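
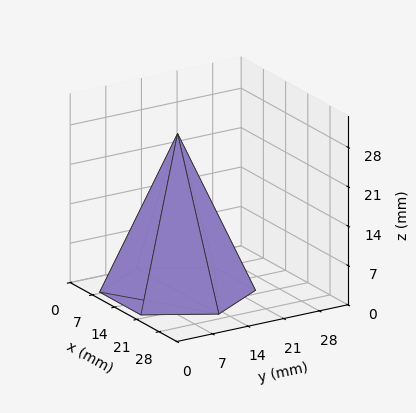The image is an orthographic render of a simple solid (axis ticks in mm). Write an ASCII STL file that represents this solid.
Reading the render: the shape is a regular 6-sided pyramid, base circumscribed radius ≈ 13 mm, apex at z ≈ 28 mm (dimensions read to the nearest mm from the axis ticks). For the STL, each face is triangulated and given an outward normal.

solid part
  facet normal 0.0000 0.0000 -1.0000
    outer loop
      vertex 6.500 24.258 0.000
      vertex 19.500 24.258 0.000
      vertex 26.000 13.000 0.000
    endloop
  endfacet
  facet normal 0.0000 0.0000 -1.0000
    outer loop
      vertex 0.000 13.000 0.000
      vertex 6.500 24.258 0.000
      vertex 26.000 13.000 0.000
    endloop
  endfacet
  facet normal 0.0000 0.0000 -1.0000
    outer loop
      vertex 6.500 1.742 0.000
      vertex 0.000 13.000 0.000
      vertex 26.000 13.000 0.000
    endloop
  endfacet
  facet normal 0.0000 0.0000 -1.0000
    outer loop
      vertex 19.500 1.742 0.000
      vertex 6.500 1.742 0.000
      vertex 26.000 13.000 0.000
    endloop
  endfacet
  facet normal 0.8035 0.4639 0.3731
    outer loop
      vertex 26.000 13.000 0.000
      vertex 19.500 24.258 0.000
      vertex 13.000 13.000 28.000
    endloop
  endfacet
  facet normal 0.0000 0.9278 0.3730
    outer loop
      vertex 19.500 24.258 0.000
      vertex 6.500 24.258 0.000
      vertex 13.000 13.000 28.000
    endloop
  endfacet
  facet normal -0.8035 0.4639 0.3731
    outer loop
      vertex 6.500 24.258 0.000
      vertex 0.000 13.000 0.000
      vertex 13.000 13.000 28.000
    endloop
  endfacet
  facet normal -0.8035 -0.4639 0.3731
    outer loop
      vertex 0.000 13.000 0.000
      vertex 6.500 1.742 0.000
      vertex 13.000 13.000 28.000
    endloop
  endfacet
  facet normal 0.0000 -0.9278 0.3730
    outer loop
      vertex 6.500 1.742 0.000
      vertex 19.500 1.742 0.000
      vertex 13.000 13.000 28.000
    endloop
  endfacet
  facet normal 0.8035 -0.4639 0.3731
    outer loop
      vertex 19.500 1.742 0.000
      vertex 26.000 13.000 0.000
      vertex 13.000 13.000 28.000
    endloop
  endfacet
endsolid part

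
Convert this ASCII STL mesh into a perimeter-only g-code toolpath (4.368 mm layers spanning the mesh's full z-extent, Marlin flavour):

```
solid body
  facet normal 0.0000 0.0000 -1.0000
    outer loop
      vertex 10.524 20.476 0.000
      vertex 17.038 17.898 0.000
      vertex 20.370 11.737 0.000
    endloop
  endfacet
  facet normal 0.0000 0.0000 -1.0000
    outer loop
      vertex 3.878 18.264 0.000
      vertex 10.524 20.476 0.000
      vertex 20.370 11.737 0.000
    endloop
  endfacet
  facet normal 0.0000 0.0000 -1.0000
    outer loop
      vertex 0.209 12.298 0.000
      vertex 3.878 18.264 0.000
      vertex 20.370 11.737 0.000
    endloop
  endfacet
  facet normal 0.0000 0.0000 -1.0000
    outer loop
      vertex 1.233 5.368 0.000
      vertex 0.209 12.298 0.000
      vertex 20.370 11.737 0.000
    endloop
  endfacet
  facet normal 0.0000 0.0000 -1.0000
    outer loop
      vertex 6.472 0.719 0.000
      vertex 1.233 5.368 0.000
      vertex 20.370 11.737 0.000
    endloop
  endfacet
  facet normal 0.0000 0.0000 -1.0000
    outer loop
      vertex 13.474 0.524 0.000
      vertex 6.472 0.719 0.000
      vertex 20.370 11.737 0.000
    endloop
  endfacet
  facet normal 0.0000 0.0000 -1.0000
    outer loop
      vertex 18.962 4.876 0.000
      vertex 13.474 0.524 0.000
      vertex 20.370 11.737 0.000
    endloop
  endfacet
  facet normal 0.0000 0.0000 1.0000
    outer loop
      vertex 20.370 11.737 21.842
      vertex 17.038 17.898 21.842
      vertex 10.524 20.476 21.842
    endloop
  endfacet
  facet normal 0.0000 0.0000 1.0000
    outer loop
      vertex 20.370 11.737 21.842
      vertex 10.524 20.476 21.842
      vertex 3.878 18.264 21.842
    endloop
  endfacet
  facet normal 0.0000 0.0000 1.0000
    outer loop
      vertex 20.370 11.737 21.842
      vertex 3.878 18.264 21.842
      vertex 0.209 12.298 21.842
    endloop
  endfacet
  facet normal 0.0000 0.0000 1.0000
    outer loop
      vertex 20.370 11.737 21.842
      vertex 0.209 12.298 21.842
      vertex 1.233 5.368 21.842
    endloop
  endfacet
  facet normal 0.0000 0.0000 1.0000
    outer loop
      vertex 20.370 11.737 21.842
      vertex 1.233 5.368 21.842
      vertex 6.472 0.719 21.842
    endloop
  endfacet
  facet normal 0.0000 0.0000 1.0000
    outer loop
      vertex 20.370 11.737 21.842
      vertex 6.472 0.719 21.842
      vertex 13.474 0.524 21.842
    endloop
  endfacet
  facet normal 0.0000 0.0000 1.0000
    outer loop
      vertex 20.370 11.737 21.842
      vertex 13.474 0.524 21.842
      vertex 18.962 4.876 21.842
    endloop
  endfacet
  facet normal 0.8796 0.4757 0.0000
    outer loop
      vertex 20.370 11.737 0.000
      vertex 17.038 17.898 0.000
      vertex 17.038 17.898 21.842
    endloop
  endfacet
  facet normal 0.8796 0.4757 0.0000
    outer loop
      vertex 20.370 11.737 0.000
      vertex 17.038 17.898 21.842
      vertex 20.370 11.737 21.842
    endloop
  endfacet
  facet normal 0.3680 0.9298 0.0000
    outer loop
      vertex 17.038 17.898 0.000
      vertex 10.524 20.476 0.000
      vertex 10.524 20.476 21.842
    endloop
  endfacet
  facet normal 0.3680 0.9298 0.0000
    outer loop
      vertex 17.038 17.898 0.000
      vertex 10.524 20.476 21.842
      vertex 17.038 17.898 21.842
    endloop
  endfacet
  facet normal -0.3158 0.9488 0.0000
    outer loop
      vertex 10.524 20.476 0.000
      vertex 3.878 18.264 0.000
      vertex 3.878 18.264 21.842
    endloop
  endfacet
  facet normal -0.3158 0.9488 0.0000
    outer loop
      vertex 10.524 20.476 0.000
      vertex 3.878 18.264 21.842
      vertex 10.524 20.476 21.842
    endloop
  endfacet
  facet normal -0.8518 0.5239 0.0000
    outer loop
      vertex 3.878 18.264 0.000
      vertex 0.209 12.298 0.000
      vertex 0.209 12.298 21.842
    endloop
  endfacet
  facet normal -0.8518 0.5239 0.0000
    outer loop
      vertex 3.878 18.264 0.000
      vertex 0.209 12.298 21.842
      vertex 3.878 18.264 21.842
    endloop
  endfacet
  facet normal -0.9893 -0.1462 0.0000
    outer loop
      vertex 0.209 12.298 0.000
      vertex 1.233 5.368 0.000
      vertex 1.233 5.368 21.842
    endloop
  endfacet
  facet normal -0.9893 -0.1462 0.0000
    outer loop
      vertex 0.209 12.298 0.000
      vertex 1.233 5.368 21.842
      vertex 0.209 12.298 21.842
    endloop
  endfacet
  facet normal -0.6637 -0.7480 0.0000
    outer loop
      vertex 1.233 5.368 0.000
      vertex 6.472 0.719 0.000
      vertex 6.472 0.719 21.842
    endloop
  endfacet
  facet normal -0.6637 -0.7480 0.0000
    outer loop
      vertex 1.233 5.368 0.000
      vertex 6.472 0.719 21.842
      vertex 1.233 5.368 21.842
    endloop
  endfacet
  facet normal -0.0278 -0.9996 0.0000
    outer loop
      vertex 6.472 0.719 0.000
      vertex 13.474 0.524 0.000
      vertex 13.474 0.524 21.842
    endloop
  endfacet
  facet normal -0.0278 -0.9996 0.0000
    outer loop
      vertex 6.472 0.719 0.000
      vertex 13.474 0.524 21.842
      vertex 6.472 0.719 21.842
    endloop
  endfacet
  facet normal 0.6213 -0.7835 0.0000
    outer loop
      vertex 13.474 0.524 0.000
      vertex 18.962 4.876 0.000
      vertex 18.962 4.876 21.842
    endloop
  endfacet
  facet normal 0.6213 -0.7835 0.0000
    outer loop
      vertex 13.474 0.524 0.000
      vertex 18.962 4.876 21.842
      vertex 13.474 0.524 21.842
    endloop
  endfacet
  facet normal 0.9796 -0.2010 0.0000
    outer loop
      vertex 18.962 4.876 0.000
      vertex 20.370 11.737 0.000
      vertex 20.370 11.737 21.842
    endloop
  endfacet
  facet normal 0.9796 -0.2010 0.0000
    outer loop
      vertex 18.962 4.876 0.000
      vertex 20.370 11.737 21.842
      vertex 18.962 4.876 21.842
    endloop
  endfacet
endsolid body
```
; perimeter-only toolpath
G21 ; units = mm
G90 ; absolute positioning
G28 ; home
; layer 1
G0 Z4.368
G0 X20.370 Y11.737
G1 X17.038 Y17.898
G1 X10.524 Y20.476
G1 X3.878 Y18.264
G1 X0.209 Y12.298
G1 X1.233 Y5.368
G1 X6.472 Y0.719
G1 X13.474 Y0.524
G1 X18.962 Y4.876
G1 X20.370 Y11.737
; layer 2
G0 Z8.737
G0 X20.370 Y11.737
G1 X17.038 Y17.898
G1 X10.524 Y20.476
G1 X3.878 Y18.264
G1 X0.209 Y12.298
G1 X1.233 Y5.368
G1 X6.472 Y0.719
G1 X13.474 Y0.524
G1 X18.962 Y4.876
G1 X20.370 Y11.737
; layer 3
G0 Z13.105
G0 X20.370 Y11.737
G1 X17.038 Y17.898
G1 X10.524 Y20.476
G1 X3.878 Y18.264
G1 X0.209 Y12.298
G1 X1.233 Y5.368
G1 X6.472 Y0.719
G1 X13.474 Y0.524
G1 X18.962 Y4.876
G1 X20.370 Y11.737
; layer 4
G0 Z17.474
G0 X20.370 Y11.737
G1 X17.038 Y17.898
G1 X10.524 Y20.476
G1 X3.878 Y18.264
G1 X0.209 Y12.298
G1 X1.233 Y5.368
G1 X6.472 Y0.719
G1 X13.474 Y0.524
G1 X18.962 Y4.876
G1 X20.370 Y11.737
; layer 5
G0 Z21.842
G0 X20.370 Y11.737
G1 X17.038 Y17.898
G1 X10.524 Y20.476
G1 X3.878 Y18.264
G1 X0.209 Y12.298
G1 X1.233 Y5.368
G1 X6.472 Y0.719
G1 X13.474 Y0.524
G1 X18.962 Y4.876
G1 X20.370 Y11.737
M2 ; end

The solid is a regular 9-sided prism (a cylinder approximated with 9 flat sides), circumscribed radius ≈ 10.2 mm, height ≈ 21.8 mm. Slicing at Δz = 4.368 mm — 5 equal slices spanning the solid's height, so layer i sits at z = i·h/5 — gives 5 non-empty perimeters. Each is a 9-segment closed polygon; G0 lifts to the layer z and rapids to the start vertex, then G1 traces the edges.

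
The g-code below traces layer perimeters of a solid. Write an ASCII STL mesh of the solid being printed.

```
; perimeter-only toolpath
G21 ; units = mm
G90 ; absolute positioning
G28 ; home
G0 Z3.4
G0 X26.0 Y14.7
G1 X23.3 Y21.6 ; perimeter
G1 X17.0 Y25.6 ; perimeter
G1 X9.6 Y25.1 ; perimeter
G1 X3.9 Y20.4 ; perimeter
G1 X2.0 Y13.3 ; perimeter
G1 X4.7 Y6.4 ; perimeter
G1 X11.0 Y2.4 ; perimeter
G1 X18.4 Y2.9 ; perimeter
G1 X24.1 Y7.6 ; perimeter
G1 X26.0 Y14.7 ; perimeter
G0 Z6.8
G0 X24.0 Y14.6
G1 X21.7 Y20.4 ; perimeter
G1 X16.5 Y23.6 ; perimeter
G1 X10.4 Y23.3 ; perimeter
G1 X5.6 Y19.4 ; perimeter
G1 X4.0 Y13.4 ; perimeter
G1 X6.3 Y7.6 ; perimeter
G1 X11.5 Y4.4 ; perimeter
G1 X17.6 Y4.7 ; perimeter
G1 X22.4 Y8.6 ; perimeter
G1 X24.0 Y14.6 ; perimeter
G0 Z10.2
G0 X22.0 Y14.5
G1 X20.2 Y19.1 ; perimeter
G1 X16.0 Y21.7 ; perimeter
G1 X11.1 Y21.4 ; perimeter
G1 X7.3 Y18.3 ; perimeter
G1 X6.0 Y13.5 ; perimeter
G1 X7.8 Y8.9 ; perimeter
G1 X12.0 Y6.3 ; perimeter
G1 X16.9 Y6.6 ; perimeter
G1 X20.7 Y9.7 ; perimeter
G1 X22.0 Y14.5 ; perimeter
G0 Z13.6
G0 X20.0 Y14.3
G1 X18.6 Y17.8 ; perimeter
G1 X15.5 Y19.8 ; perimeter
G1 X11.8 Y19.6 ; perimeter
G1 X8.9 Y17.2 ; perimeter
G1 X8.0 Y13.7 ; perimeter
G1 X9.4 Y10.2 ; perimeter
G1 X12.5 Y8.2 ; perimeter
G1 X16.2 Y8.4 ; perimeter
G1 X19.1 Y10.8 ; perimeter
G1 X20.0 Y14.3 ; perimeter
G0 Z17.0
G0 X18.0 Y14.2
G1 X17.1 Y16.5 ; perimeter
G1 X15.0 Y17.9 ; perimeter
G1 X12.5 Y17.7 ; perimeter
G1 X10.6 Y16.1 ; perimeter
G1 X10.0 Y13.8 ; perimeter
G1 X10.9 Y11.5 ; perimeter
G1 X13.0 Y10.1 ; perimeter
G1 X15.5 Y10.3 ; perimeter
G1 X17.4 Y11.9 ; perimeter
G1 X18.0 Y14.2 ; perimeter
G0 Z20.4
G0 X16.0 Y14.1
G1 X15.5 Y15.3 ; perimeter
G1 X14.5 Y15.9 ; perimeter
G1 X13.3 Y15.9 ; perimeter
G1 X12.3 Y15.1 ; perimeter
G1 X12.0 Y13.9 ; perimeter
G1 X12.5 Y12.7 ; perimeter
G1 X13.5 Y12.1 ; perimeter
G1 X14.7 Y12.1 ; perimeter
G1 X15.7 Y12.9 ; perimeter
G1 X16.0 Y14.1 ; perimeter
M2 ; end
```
solid part
  facet normal 0.0000 0.0000 -1.0000
    outer loop
      vertex 17.5 27.5 0.0
      vertex 24.8 22.9 0.0
      vertex 28.0 14.8 0.0
    endloop
  endfacet
  facet normal 0.0000 0.0000 -1.0000
    outer loop
      vertex 8.9 27.0 0.0
      vertex 17.5 27.5 0.0
      vertex 28.0 14.8 0.0
    endloop
  endfacet
  facet normal 0.0000 0.0000 -1.0000
    outer loop
      vertex 2.2 21.5 0.0
      vertex 8.9 27.0 0.0
      vertex 28.0 14.8 0.0
    endloop
  endfacet
  facet normal 0.0000 0.0000 -1.0000
    outer loop
      vertex 0.0 13.2 0.0
      vertex 2.2 21.5 0.0
      vertex 28.0 14.8 0.0
    endloop
  endfacet
  facet normal 0.0000 0.0000 -1.0000
    outer loop
      vertex 3.2 5.1 0.0
      vertex 0.0 13.2 0.0
      vertex 28.0 14.8 0.0
    endloop
  endfacet
  facet normal 0.0000 0.0000 -1.0000
    outer loop
      vertex 10.5 0.5 0.0
      vertex 3.2 5.1 0.0
      vertex 28.0 14.8 0.0
    endloop
  endfacet
  facet normal 0.0000 0.0000 -1.0000
    outer loop
      vertex 19.1 1.0 0.0
      vertex 10.5 0.5 0.0
      vertex 28.0 14.8 0.0
    endloop
  endfacet
  facet normal 0.0000 0.0000 -1.0000
    outer loop
      vertex 25.8 6.5 0.0
      vertex 19.1 1.0 0.0
      vertex 28.0 14.8 0.0
    endloop
  endfacet
  facet normal 0.8117 0.3207 0.4882
    outer loop
      vertex 28.0 14.8 0.0
      vertex 24.8 22.9 0.0
      vertex 14.0 14.0 23.8
    endloop
  endfacet
  facet normal 0.4655 0.7387 0.4875
    outer loop
      vertex 24.8 22.9 0.0
      vertex 17.5 27.5 0.0
      vertex 14.0 14.0 23.8
    endloop
  endfacet
  facet normal -0.0507 0.8719 0.4871
    outer loop
      vertex 17.5 27.5 0.0
      vertex 8.9 27.0 0.0
      vertex 14.0 14.0 23.8
    endloop
  endfacet
  facet normal -0.5540 0.6749 0.4874
    outer loop
      vertex 8.9 27.0 0.0
      vertex 2.2 21.5 0.0
      vertex 14.0 14.0 23.8
    endloop
  endfacet
  facet normal -0.8434 0.2235 0.4886
    outer loop
      vertex 2.2 21.5 0.0
      vertex 0.0 13.2 0.0
      vertex 14.0 14.0 23.8
    endloop
  endfacet
  facet normal -0.8117 -0.3207 0.4882
    outer loop
      vertex 0.0 13.2 0.0
      vertex 3.2 5.1 0.0
      vertex 14.0 14.0 23.8
    endloop
  endfacet
  facet normal -0.4655 -0.7387 0.4875
    outer loop
      vertex 3.2 5.1 0.0
      vertex 10.5 0.5 0.0
      vertex 14.0 14.0 23.8
    endloop
  endfacet
  facet normal 0.0507 -0.8719 0.4871
    outer loop
      vertex 10.5 0.5 0.0
      vertex 19.1 1.0 0.0
      vertex 14.0 14.0 23.8
    endloop
  endfacet
  facet normal 0.5540 -0.6749 0.4874
    outer loop
      vertex 19.1 1.0 0.0
      vertex 25.8 6.5 0.0
      vertex 14.0 14.0 23.8
    endloop
  endfacet
  facet normal 0.8434 -0.2235 0.4886
    outer loop
      vertex 25.8 6.5 0.0
      vertex 28.0 14.8 0.0
      vertex 14.0 14.0 23.8
    endloop
  endfacet
endsolid part

The G0 Z moves step by Δz≈3.4 mm. The G1 loops shrink linearly with z, so the solid tapers from its base footprint up to z≈23.8. Closing with a flat bottom cap and the tapered top and triangulating gives 18 facets — a regular 10-sided pyramid, base circumscribed radius ≈ 14 mm, apex at z ≈ 23.8 mm.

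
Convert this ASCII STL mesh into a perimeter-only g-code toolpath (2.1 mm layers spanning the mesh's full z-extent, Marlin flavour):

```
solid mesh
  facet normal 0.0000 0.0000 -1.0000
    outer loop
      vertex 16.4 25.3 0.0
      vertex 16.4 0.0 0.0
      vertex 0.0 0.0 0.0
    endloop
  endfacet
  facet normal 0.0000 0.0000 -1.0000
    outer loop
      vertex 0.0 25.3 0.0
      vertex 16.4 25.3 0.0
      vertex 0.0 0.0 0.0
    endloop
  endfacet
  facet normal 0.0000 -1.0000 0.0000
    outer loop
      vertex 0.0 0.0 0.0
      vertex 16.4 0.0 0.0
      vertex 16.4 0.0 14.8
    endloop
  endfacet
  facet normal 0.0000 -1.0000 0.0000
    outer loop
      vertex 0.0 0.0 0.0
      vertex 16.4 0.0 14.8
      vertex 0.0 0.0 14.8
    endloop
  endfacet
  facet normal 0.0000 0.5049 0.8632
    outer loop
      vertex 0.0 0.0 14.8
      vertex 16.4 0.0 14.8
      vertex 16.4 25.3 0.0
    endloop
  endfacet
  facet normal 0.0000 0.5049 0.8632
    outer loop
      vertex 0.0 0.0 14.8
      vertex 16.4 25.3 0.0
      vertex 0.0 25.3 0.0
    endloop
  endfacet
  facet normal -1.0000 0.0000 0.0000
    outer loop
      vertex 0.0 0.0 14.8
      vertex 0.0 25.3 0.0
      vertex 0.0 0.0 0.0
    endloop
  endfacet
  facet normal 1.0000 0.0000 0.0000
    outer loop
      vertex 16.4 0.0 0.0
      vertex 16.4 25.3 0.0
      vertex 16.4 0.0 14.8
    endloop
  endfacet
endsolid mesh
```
; perimeter-only toolpath
G21 ; units = mm
G90 ; absolute positioning
G28 ; home
; layer 1
G0 Z2.1
G0 X0.0 Y0.0
G1 X16.4 Y0.0
G1 X16.4 Y21.7
G1 X0.0 Y21.7
G1 X0.0 Y0.0
; layer 2
G0 Z4.2
G0 X0.0 Y0.0
G1 X16.4 Y0.0
G1 X16.4 Y18.1
G1 X0.0 Y18.1
G1 X0.0 Y0.0
; layer 3
G0 Z6.3
G0 X0.0 Y0.0
G1 X16.4 Y0.0
G1 X16.4 Y14.5
G1 X0.0 Y14.5
G1 X0.0 Y0.0
; layer 4
G0 Z8.5
G0 X0.0 Y0.0
G1 X16.4 Y0.0
G1 X16.4 Y10.8
G1 X0.0 Y10.8
G1 X0.0 Y0.0
; layer 5
G0 Z10.6
G0 X0.0 Y0.0
G1 X16.4 Y0.0
G1 X16.4 Y7.2
G1 X0.0 Y7.2
G1 X0.0 Y0.0
; layer 6
G0 Z12.7
G0 X0.0 Y0.0
G1 X16.4 Y0.0
G1 X16.4 Y3.6
G1 X0.0 Y3.6
G1 X0.0 Y0.0
M2 ; end

The solid is a wedge (ramp): 16.4 × 25.3 mm base, rising to 14.8 mm along the y=0 edge and sloping linearly to z=0 at y=25.3. Slicing at Δz = 2.1 mm — 7 equal slices spanning the solid's height, so layer i sits at z = i·h/7 — gives 6 non-empty perimeters. Each is a 4-segment closed polygon; G0 lifts to the layer z and rapids to the start vertex, then G1 traces the edges. The cross-section shrinks linearly with z (the slice at the apex is degenerate and omitted).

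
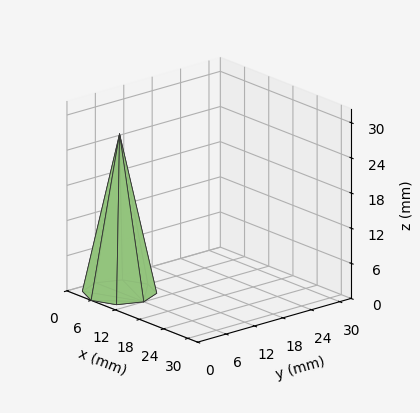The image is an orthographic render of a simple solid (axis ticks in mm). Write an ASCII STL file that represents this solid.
Reading the render: the shape is a regular 8-sided pyramid, base circumscribed radius ≈ 6 mm, apex at z ≈ 27 mm (dimensions read to the nearest mm from the axis ticks). For the STL, each face is triangulated and given an outward normal.

solid part
  facet normal 0.0000 0.0000 -1.0000
    outer loop
      vertex 6.00 12.00 0.00
      vertex 10.24 10.24 0.00
      vertex 12.00 6.00 0.00
    endloop
  endfacet
  facet normal 0.0000 0.0000 -1.0000
    outer loop
      vertex 1.76 10.24 0.00
      vertex 6.00 12.00 0.00
      vertex 12.00 6.00 0.00
    endloop
  endfacet
  facet normal 0.0000 0.0000 -1.0000
    outer loop
      vertex 0.00 6.00 0.00
      vertex 1.76 10.24 0.00
      vertex 12.00 6.00 0.00
    endloop
  endfacet
  facet normal 0.0000 0.0000 -1.0000
    outer loop
      vertex 1.76 1.76 0.00
      vertex 0.00 6.00 0.00
      vertex 12.00 6.00 0.00
    endloop
  endfacet
  facet normal 0.0000 0.0000 -1.0000
    outer loop
      vertex 6.00 0.00 0.00
      vertex 1.76 1.76 0.00
      vertex 12.00 6.00 0.00
    endloop
  endfacet
  facet normal 0.0000 0.0000 -1.0000
    outer loop
      vertex 10.24 1.76 0.00
      vertex 6.00 0.00 0.00
      vertex 12.00 6.00 0.00
    endloop
  endfacet
  facet normal 0.9047 0.3755 0.2011
    outer loop
      vertex 12.00 6.00 0.00
      vertex 10.24 10.24 0.00
      vertex 6.00 6.00 27.00
    endloop
  endfacet
  facet normal 0.3755 0.9047 0.2011
    outer loop
      vertex 10.24 10.24 0.00
      vertex 6.00 12.00 0.00
      vertex 6.00 6.00 27.00
    endloop
  endfacet
  facet normal -0.3755 0.9047 0.2011
    outer loop
      vertex 6.00 12.00 0.00
      vertex 1.76 10.24 0.00
      vertex 6.00 6.00 27.00
    endloop
  endfacet
  facet normal -0.9047 0.3755 0.2011
    outer loop
      vertex 1.76 10.24 0.00
      vertex 0.00 6.00 0.00
      vertex 6.00 6.00 27.00
    endloop
  endfacet
  facet normal -0.9047 -0.3755 0.2011
    outer loop
      vertex 0.00 6.00 0.00
      vertex 1.76 1.76 0.00
      vertex 6.00 6.00 27.00
    endloop
  endfacet
  facet normal -0.3755 -0.9047 0.2011
    outer loop
      vertex 1.76 1.76 0.00
      vertex 6.00 0.00 0.00
      vertex 6.00 6.00 27.00
    endloop
  endfacet
  facet normal 0.3755 -0.9047 0.2011
    outer loop
      vertex 6.00 0.00 0.00
      vertex 10.24 1.76 0.00
      vertex 6.00 6.00 27.00
    endloop
  endfacet
  facet normal 0.9047 -0.3755 0.2011
    outer loop
      vertex 10.24 1.76 0.00
      vertex 12.00 6.00 0.00
      vertex 6.00 6.00 27.00
    endloop
  endfacet
endsolid part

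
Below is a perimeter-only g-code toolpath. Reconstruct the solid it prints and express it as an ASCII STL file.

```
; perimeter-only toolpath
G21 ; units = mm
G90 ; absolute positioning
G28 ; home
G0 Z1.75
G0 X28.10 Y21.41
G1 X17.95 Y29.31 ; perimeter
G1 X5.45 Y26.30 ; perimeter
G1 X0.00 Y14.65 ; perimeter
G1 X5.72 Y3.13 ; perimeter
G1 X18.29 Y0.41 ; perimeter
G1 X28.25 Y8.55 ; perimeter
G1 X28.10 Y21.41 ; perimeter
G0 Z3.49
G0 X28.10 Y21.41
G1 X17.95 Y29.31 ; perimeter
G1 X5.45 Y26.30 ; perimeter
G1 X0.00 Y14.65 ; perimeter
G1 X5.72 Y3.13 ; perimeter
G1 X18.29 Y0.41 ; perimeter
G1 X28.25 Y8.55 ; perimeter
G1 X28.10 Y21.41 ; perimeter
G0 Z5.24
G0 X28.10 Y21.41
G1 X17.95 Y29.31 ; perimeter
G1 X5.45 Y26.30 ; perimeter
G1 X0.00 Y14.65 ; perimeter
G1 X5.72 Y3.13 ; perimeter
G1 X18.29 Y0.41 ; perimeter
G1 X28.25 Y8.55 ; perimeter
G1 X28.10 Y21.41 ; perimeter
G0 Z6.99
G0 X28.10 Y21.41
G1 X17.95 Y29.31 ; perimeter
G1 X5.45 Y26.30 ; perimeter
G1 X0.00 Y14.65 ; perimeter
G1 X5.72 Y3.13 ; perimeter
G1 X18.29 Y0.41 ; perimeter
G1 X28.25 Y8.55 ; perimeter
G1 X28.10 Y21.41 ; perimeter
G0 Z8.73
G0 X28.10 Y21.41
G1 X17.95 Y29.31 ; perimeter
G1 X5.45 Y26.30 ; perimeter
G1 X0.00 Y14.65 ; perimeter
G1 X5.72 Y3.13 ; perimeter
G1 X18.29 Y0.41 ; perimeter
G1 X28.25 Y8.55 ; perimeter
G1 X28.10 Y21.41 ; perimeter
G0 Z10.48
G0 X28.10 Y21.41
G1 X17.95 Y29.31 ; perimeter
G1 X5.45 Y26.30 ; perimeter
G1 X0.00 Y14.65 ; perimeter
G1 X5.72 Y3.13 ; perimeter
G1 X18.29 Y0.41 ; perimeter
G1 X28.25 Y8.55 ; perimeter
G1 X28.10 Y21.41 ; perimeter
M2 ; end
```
solid part
  facet normal 0.0000 0.0000 -1.0000
    outer loop
      vertex 5.45 26.30 0.00
      vertex 17.95 29.31 0.00
      vertex 28.10 21.41 0.00
    endloop
  endfacet
  facet normal 0.0000 0.0000 -1.0000
    outer loop
      vertex 0.00 14.65 0.00
      vertex 5.45 26.30 0.00
      vertex 28.10 21.41 0.00
    endloop
  endfacet
  facet normal 0.0000 0.0000 -1.0000
    outer loop
      vertex 5.72 3.13 0.00
      vertex 0.00 14.65 0.00
      vertex 28.10 21.41 0.00
    endloop
  endfacet
  facet normal 0.0000 0.0000 -1.0000
    outer loop
      vertex 18.29 0.41 0.00
      vertex 5.72 3.13 0.00
      vertex 28.10 21.41 0.00
    endloop
  endfacet
  facet normal 0.0000 0.0000 -1.0000
    outer loop
      vertex 28.25 8.55 0.00
      vertex 18.29 0.41 0.00
      vertex 28.10 21.41 0.00
    endloop
  endfacet
  facet normal 0.0000 0.0000 1.0000
    outer loop
      vertex 28.10 21.41 10.48
      vertex 17.95 29.31 10.48
      vertex 5.45 26.30 10.48
    endloop
  endfacet
  facet normal 0.0000 0.0000 1.0000
    outer loop
      vertex 28.10 21.41 10.48
      vertex 5.45 26.30 10.48
      vertex 0.00 14.65 10.48
    endloop
  endfacet
  facet normal 0.0000 0.0000 1.0000
    outer loop
      vertex 28.10 21.41 10.48
      vertex 0.00 14.65 10.48
      vertex 5.72 3.13 10.48
    endloop
  endfacet
  facet normal 0.0000 0.0000 1.0000
    outer loop
      vertex 28.10 21.41 10.48
      vertex 5.72 3.13 10.48
      vertex 18.29 0.41 10.48
    endloop
  endfacet
  facet normal 0.0000 0.0000 1.0000
    outer loop
      vertex 28.10 21.41 10.48
      vertex 18.29 0.41 10.48
      vertex 28.25 8.55 10.48
    endloop
  endfacet
  facet normal 0.6142 0.7891 0.0000
    outer loop
      vertex 28.10 21.41 0.00
      vertex 17.95 29.31 0.00
      vertex 17.95 29.31 10.48
    endloop
  endfacet
  facet normal 0.6142 0.7891 0.0000
    outer loop
      vertex 28.10 21.41 0.00
      vertex 17.95 29.31 10.48
      vertex 28.10 21.41 10.48
    endloop
  endfacet
  facet normal -0.2341 0.9722 0.0000
    outer loop
      vertex 17.95 29.31 0.00
      vertex 5.45 26.30 0.00
      vertex 5.45 26.30 10.48
    endloop
  endfacet
  facet normal -0.2341 0.9722 0.0000
    outer loop
      vertex 17.95 29.31 0.00
      vertex 5.45 26.30 10.48
      vertex 17.95 29.31 10.48
    endloop
  endfacet
  facet normal -0.9058 0.4237 0.0000
    outer loop
      vertex 5.45 26.30 0.00
      vertex 0.00 14.65 0.00
      vertex 0.00 14.65 10.48
    endloop
  endfacet
  facet normal -0.9058 0.4237 0.0000
    outer loop
      vertex 5.45 26.30 0.00
      vertex 0.00 14.65 10.48
      vertex 5.45 26.30 10.48
    endloop
  endfacet
  facet normal -0.8957 -0.4447 0.0000
    outer loop
      vertex 0.00 14.65 0.00
      vertex 5.72 3.13 0.00
      vertex 5.72 3.13 10.48
    endloop
  endfacet
  facet normal -0.8957 -0.4447 0.0000
    outer loop
      vertex 0.00 14.65 0.00
      vertex 5.72 3.13 10.48
      vertex 0.00 14.65 10.48
    endloop
  endfacet
  facet normal -0.2115 -0.9774 0.0000
    outer loop
      vertex 5.72 3.13 0.00
      vertex 18.29 0.41 0.00
      vertex 18.29 0.41 10.48
    endloop
  endfacet
  facet normal -0.2115 -0.9774 0.0000
    outer loop
      vertex 5.72 3.13 0.00
      vertex 18.29 0.41 10.48
      vertex 5.72 3.13 10.48
    endloop
  endfacet
  facet normal 0.6328 -0.7743 0.0000
    outer loop
      vertex 18.29 0.41 0.00
      vertex 28.25 8.55 0.00
      vertex 28.25 8.55 10.48
    endloop
  endfacet
  facet normal 0.6328 -0.7743 0.0000
    outer loop
      vertex 18.29 0.41 0.00
      vertex 28.25 8.55 10.48
      vertex 18.29 0.41 10.48
    endloop
  endfacet
  facet normal 0.9999 0.0117 0.0000
    outer loop
      vertex 28.25 8.55 0.00
      vertex 28.10 21.41 0.00
      vertex 28.10 21.41 10.48
    endloop
  endfacet
  facet normal 0.9999 0.0117 0.0000
    outer loop
      vertex 28.25 8.55 0.00
      vertex 28.10 21.41 10.48
      vertex 28.25 8.55 10.48
    endloop
  endfacet
endsolid part

The G0 Z moves step by Δz≈1.75 mm. Every layer's G1 loop is the same polygon, so the solid is a straight extrusion of it from z=0 to z≈10.5. Closing with flat bottom and top caps and triangulating gives 24 facets — a regular 7-sided prism (a cylinder approximated with 7 flat sides), circumscribed radius ≈ 14.8 mm, height ≈ 10.5 mm.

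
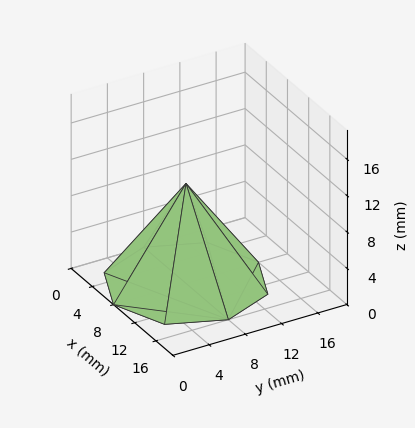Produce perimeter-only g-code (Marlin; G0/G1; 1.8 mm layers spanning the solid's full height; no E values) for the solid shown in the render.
Reading the render: the shape is a regular 8-sided pyramid, base circumscribed radius ≈ 8 mm, apex at z ≈ 11 mm (dimensions read to the nearest mm from the axis ticks). For the g-code, the solid's height is divided into equal slices at the stated Δz and each level perimeter traced with G1 moves after a G0 lift.

; perimeter-only toolpath
G21 ; units = mm
G90 ; absolute positioning
G28 ; home
; layer 1
G0 Z1.8
G0 X14.7 Y8.0
G1 X12.8 Y12.8
G1 X8.0 Y14.7
G1 X3.2 Y12.8
G1 X1.3 Y8.0
G1 X3.2 Y3.2
G1 X8.0 Y1.3
G1 X12.8 Y3.2
G1 X14.7 Y8.0
; layer 2
G0 Z3.7
G0 X13.3 Y8.0
G1 X11.8 Y11.8
G1 X8.0 Y13.3
G1 X4.2 Y11.8
G1 X2.7 Y8.0
G1 X4.2 Y4.2
G1 X8.0 Y2.7
G1 X11.8 Y4.2
G1 X13.3 Y8.0
; layer 3
G0 Z5.5
G0 X12.0 Y8.0
G1 X10.8 Y10.8
G1 X8.0 Y12.0
G1 X5.2 Y10.8
G1 X4.0 Y8.0
G1 X5.2 Y5.2
G1 X8.0 Y4.0
G1 X10.8 Y5.2
G1 X12.0 Y8.0
; layer 4
G0 Z7.3
G0 X10.7 Y8.0
G1 X9.9 Y9.9
G1 X8.0 Y10.7
G1 X6.1 Y9.9
G1 X5.3 Y8.0
G1 X6.1 Y6.1
G1 X8.0 Y5.3
G1 X9.9 Y6.1
G1 X10.7 Y8.0
; layer 5
G0 Z9.2
G0 X9.3 Y8.0
G1 X8.9 Y8.9
G1 X8.0 Y9.3
G1 X7.0 Y8.9
G1 X6.7 Y8.0
G1 X7.0 Y7.0
G1 X8.0 Y6.7
G1 X8.9 Y7.0
G1 X9.3 Y8.0
M2 ; end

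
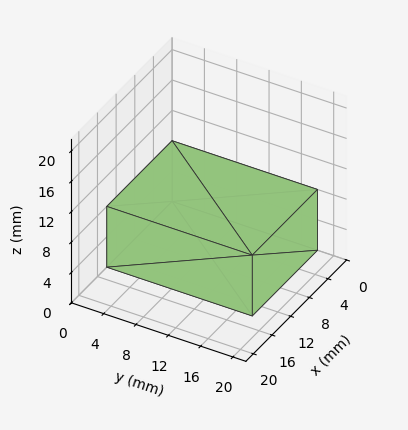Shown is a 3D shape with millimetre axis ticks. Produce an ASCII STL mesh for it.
Reading the render: the shape is a rectangular box, roughly 14 × 18 mm footprint and 8 mm tall (dimensions read to the nearest mm from the axis ticks). For the STL, each face is triangulated and given an outward normal.

solid part
  facet normal 0.0000 0.0000 -1.0000
    outer loop
      vertex 14.0 18.0 0.0
      vertex 14.0 0.0 0.0
      vertex 0.0 0.0 0.0
    endloop
  endfacet
  facet normal 0.0000 0.0000 -1.0000
    outer loop
      vertex 0.0 18.0 0.0
      vertex 14.0 18.0 0.0
      vertex 0.0 0.0 0.0
    endloop
  endfacet
  facet normal 0.0000 0.0000 1.0000
    outer loop
      vertex 0.0 0.0 8.0
      vertex 14.0 0.0 8.0
      vertex 14.0 18.0 8.0
    endloop
  endfacet
  facet normal 0.0000 0.0000 1.0000
    outer loop
      vertex 0.0 0.0 8.0
      vertex 14.0 18.0 8.0
      vertex 0.0 18.0 8.0
    endloop
  endfacet
  facet normal 0.0000 -1.0000 0.0000
    outer loop
      vertex 0.0 0.0 0.0
      vertex 14.0 0.0 0.0
      vertex 14.0 0.0 8.0
    endloop
  endfacet
  facet normal 0.0000 -1.0000 0.0000
    outer loop
      vertex 0.0 0.0 0.0
      vertex 14.0 0.0 8.0
      vertex 0.0 0.0 8.0
    endloop
  endfacet
  facet normal 0.0000 1.0000 0.0000
    outer loop
      vertex 14.0 18.0 8.0
      vertex 14.0 18.0 0.0
      vertex 0.0 18.0 0.0
    endloop
  endfacet
  facet normal 0.0000 1.0000 0.0000
    outer loop
      vertex 0.0 18.0 8.0
      vertex 14.0 18.0 8.0
      vertex 0.0 18.0 0.0
    endloop
  endfacet
  facet normal -1.0000 0.0000 0.0000
    outer loop
      vertex 0.0 18.0 8.0
      vertex 0.0 18.0 0.0
      vertex 0.0 0.0 0.0
    endloop
  endfacet
  facet normal -1.0000 0.0000 0.0000
    outer loop
      vertex 0.0 0.0 8.0
      vertex 0.0 18.0 8.0
      vertex 0.0 0.0 0.0
    endloop
  endfacet
  facet normal 1.0000 0.0000 0.0000
    outer loop
      vertex 14.0 0.0 0.0
      vertex 14.0 18.0 0.0
      vertex 14.0 18.0 8.0
    endloop
  endfacet
  facet normal 1.0000 0.0000 0.0000
    outer loop
      vertex 14.0 0.0 0.0
      vertex 14.0 18.0 8.0
      vertex 14.0 0.0 8.0
    endloop
  endfacet
endsolid part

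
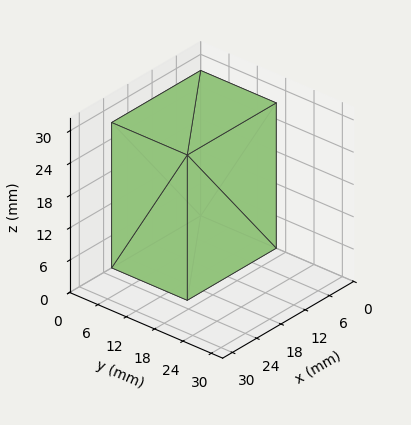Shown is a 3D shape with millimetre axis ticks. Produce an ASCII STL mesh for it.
Reading the render: the shape is a rectangular box, roughly 22 × 16 mm footprint and 27 mm tall (dimensions read to the nearest mm from the axis ticks). For the STL, each face is triangulated and given an outward normal.

solid part
  facet normal 0.0000 0.0000 -1.0000
    outer loop
      vertex 22.00 16.00 0.00
      vertex 22.00 0.00 0.00
      vertex 0.00 0.00 0.00
    endloop
  endfacet
  facet normal 0.0000 0.0000 -1.0000
    outer loop
      vertex 0.00 16.00 0.00
      vertex 22.00 16.00 0.00
      vertex 0.00 0.00 0.00
    endloop
  endfacet
  facet normal 0.0000 0.0000 1.0000
    outer loop
      vertex 0.00 0.00 27.00
      vertex 22.00 0.00 27.00
      vertex 22.00 16.00 27.00
    endloop
  endfacet
  facet normal 0.0000 0.0000 1.0000
    outer loop
      vertex 0.00 0.00 27.00
      vertex 22.00 16.00 27.00
      vertex 0.00 16.00 27.00
    endloop
  endfacet
  facet normal 0.0000 -1.0000 0.0000
    outer loop
      vertex 0.00 0.00 0.00
      vertex 22.00 0.00 0.00
      vertex 22.00 0.00 27.00
    endloop
  endfacet
  facet normal 0.0000 -1.0000 0.0000
    outer loop
      vertex 0.00 0.00 0.00
      vertex 22.00 0.00 27.00
      vertex 0.00 0.00 27.00
    endloop
  endfacet
  facet normal 0.0000 1.0000 0.0000
    outer loop
      vertex 22.00 16.00 27.00
      vertex 22.00 16.00 0.00
      vertex 0.00 16.00 0.00
    endloop
  endfacet
  facet normal 0.0000 1.0000 0.0000
    outer loop
      vertex 0.00 16.00 27.00
      vertex 22.00 16.00 27.00
      vertex 0.00 16.00 0.00
    endloop
  endfacet
  facet normal -1.0000 0.0000 0.0000
    outer loop
      vertex 0.00 16.00 27.00
      vertex 0.00 16.00 0.00
      vertex 0.00 0.00 0.00
    endloop
  endfacet
  facet normal -1.0000 0.0000 0.0000
    outer loop
      vertex 0.00 0.00 27.00
      vertex 0.00 16.00 27.00
      vertex 0.00 0.00 0.00
    endloop
  endfacet
  facet normal 1.0000 0.0000 0.0000
    outer loop
      vertex 22.00 0.00 0.00
      vertex 22.00 16.00 0.00
      vertex 22.00 16.00 27.00
    endloop
  endfacet
  facet normal 1.0000 0.0000 0.0000
    outer loop
      vertex 22.00 0.00 0.00
      vertex 22.00 16.00 27.00
      vertex 22.00 0.00 27.00
    endloop
  endfacet
endsolid part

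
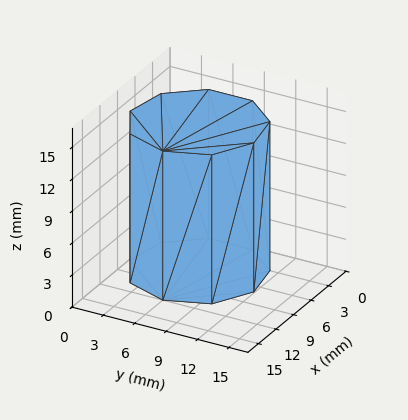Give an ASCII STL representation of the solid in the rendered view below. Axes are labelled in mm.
Reading the render: the shape is a regular 9-sided prism (a cylinder approximated with 9 flat sides), circumscribed radius ≈ 6 mm, height ≈ 14 mm (dimensions read to the nearest mm from the axis ticks). For the STL, each face is triangulated and given an outward normal.

solid part
  facet normal 0.0000 0.0000 -1.0000
    outer loop
      vertex 7.0 11.9 0.0
      vertex 10.6 9.9 0.0
      vertex 12.0 6.0 0.0
    endloop
  endfacet
  facet normal 0.0000 0.0000 -1.0000
    outer loop
      vertex 3.0 11.2 0.0
      vertex 7.0 11.9 0.0
      vertex 12.0 6.0 0.0
    endloop
  endfacet
  facet normal 0.0000 0.0000 -1.0000
    outer loop
      vertex 0.4 8.1 0.0
      vertex 3.0 11.2 0.0
      vertex 12.0 6.0 0.0
    endloop
  endfacet
  facet normal 0.0000 0.0000 -1.0000
    outer loop
      vertex 0.4 3.9 0.0
      vertex 0.4 8.1 0.0
      vertex 12.0 6.0 0.0
    endloop
  endfacet
  facet normal 0.0000 0.0000 -1.0000
    outer loop
      vertex 3.0 0.8 0.0
      vertex 0.4 3.9 0.0
      vertex 12.0 6.0 0.0
    endloop
  endfacet
  facet normal 0.0000 0.0000 -1.0000
    outer loop
      vertex 7.0 0.1 0.0
      vertex 3.0 0.8 0.0
      vertex 12.0 6.0 0.0
    endloop
  endfacet
  facet normal 0.0000 0.0000 -1.0000
    outer loop
      vertex 10.6 2.1 0.0
      vertex 7.0 0.1 0.0
      vertex 12.0 6.0 0.0
    endloop
  endfacet
  facet normal 0.0000 0.0000 1.0000
    outer loop
      vertex 12.0 6.0 14.0
      vertex 10.6 9.9 14.0
      vertex 7.0 11.9 14.0
    endloop
  endfacet
  facet normal 0.0000 0.0000 1.0000
    outer loop
      vertex 12.0 6.0 14.0
      vertex 7.0 11.9 14.0
      vertex 3.0 11.2 14.0
    endloop
  endfacet
  facet normal 0.0000 0.0000 1.0000
    outer loop
      vertex 12.0 6.0 14.0
      vertex 3.0 11.2 14.0
      vertex 0.4 8.1 14.0
    endloop
  endfacet
  facet normal 0.0000 0.0000 1.0000
    outer loop
      vertex 12.0 6.0 14.0
      vertex 0.4 8.1 14.0
      vertex 0.4 3.9 14.0
    endloop
  endfacet
  facet normal 0.0000 0.0000 1.0000
    outer loop
      vertex 12.0 6.0 14.0
      vertex 0.4 3.9 14.0
      vertex 3.0 0.8 14.0
    endloop
  endfacet
  facet normal 0.0000 0.0000 1.0000
    outer loop
      vertex 12.0 6.0 14.0
      vertex 3.0 0.8 14.0
      vertex 7.0 0.1 14.0
    endloop
  endfacet
  facet normal 0.0000 0.0000 1.0000
    outer loop
      vertex 12.0 6.0 14.0
      vertex 7.0 0.1 14.0
      vertex 10.6 2.1 14.0
    endloop
  endfacet
  facet normal 0.9412 0.3379 0.0000
    outer loop
      vertex 12.0 6.0 0.0
      vertex 10.6 9.9 0.0
      vertex 10.6 9.9 14.0
    endloop
  endfacet
  facet normal 0.9412 0.3379 0.0000
    outer loop
      vertex 12.0 6.0 0.0
      vertex 10.6 9.9 14.0
      vertex 12.0 6.0 14.0
    endloop
  endfacet
  facet normal 0.4856 0.8742 0.0000
    outer loop
      vertex 10.6 9.9 0.0
      vertex 7.0 11.9 0.0
      vertex 7.0 11.9 14.0
    endloop
  endfacet
  facet normal 0.4856 0.8742 0.0000
    outer loop
      vertex 10.6 9.9 0.0
      vertex 7.0 11.9 14.0
      vertex 10.6 9.9 14.0
    endloop
  endfacet
  facet normal -0.1724 0.9850 0.0000
    outer loop
      vertex 7.0 11.9 0.0
      vertex 3.0 11.2 0.0
      vertex 3.0 11.2 14.0
    endloop
  endfacet
  facet normal -0.1724 0.9850 0.0000
    outer loop
      vertex 7.0 11.9 0.0
      vertex 3.0 11.2 14.0
      vertex 7.0 11.9 14.0
    endloop
  endfacet
  facet normal -0.7662 0.6426 0.0000
    outer loop
      vertex 3.0 11.2 0.0
      vertex 0.4 8.1 0.0
      vertex 0.4 8.1 14.0
    endloop
  endfacet
  facet normal -0.7662 0.6426 0.0000
    outer loop
      vertex 3.0 11.2 0.0
      vertex 0.4 8.1 14.0
      vertex 3.0 11.2 14.0
    endloop
  endfacet
  facet normal -1.0000 0.0000 0.0000
    outer loop
      vertex 0.4 8.1 0.0
      vertex 0.4 3.9 0.0
      vertex 0.4 3.9 14.0
    endloop
  endfacet
  facet normal -1.0000 0.0000 0.0000
    outer loop
      vertex 0.4 8.1 0.0
      vertex 0.4 3.9 14.0
      vertex 0.4 8.1 14.0
    endloop
  endfacet
  facet normal -0.7662 -0.6426 0.0000
    outer loop
      vertex 0.4 3.9 0.0
      vertex 3.0 0.8 0.0
      vertex 3.0 0.8 14.0
    endloop
  endfacet
  facet normal -0.7662 -0.6426 0.0000
    outer loop
      vertex 0.4 3.9 0.0
      vertex 3.0 0.8 14.0
      vertex 0.4 3.9 14.0
    endloop
  endfacet
  facet normal -0.1724 -0.9850 0.0000
    outer loop
      vertex 3.0 0.8 0.0
      vertex 7.0 0.1 0.0
      vertex 7.0 0.1 14.0
    endloop
  endfacet
  facet normal -0.1724 -0.9850 0.0000
    outer loop
      vertex 3.0 0.8 0.0
      vertex 7.0 0.1 14.0
      vertex 3.0 0.8 14.0
    endloop
  endfacet
  facet normal 0.4856 -0.8742 0.0000
    outer loop
      vertex 7.0 0.1 0.0
      vertex 10.6 2.1 0.0
      vertex 10.6 2.1 14.0
    endloop
  endfacet
  facet normal 0.4856 -0.8742 0.0000
    outer loop
      vertex 7.0 0.1 0.0
      vertex 10.6 2.1 14.0
      vertex 7.0 0.1 14.0
    endloop
  endfacet
  facet normal 0.9412 -0.3379 0.0000
    outer loop
      vertex 10.6 2.1 0.0
      vertex 12.0 6.0 0.0
      vertex 12.0 6.0 14.0
    endloop
  endfacet
  facet normal 0.9412 -0.3379 0.0000
    outer loop
      vertex 10.6 2.1 0.0
      vertex 12.0 6.0 14.0
      vertex 10.6 2.1 14.0
    endloop
  endfacet
endsolid part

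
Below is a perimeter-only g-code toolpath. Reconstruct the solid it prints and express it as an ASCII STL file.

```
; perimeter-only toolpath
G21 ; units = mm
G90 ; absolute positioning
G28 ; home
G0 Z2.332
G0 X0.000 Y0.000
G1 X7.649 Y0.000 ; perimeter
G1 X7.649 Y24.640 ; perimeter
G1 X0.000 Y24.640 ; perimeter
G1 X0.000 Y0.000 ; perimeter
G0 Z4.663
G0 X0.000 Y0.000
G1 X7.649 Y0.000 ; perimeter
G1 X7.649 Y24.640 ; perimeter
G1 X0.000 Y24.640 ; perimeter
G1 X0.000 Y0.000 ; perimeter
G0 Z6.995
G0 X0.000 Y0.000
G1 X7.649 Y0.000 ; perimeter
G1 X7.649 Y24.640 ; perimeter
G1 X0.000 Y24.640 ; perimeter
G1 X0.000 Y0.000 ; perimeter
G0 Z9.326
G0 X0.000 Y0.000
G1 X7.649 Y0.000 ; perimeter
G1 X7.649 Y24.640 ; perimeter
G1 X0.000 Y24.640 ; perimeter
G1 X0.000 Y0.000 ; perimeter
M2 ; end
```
solid part
  facet normal 0.0000 0.0000 -1.0000
    outer loop
      vertex 7.649 24.640 0.000
      vertex 7.649 0.000 0.000
      vertex 0.000 0.000 0.000
    endloop
  endfacet
  facet normal 0.0000 0.0000 -1.0000
    outer loop
      vertex 0.000 24.640 0.000
      vertex 7.649 24.640 0.000
      vertex 0.000 0.000 0.000
    endloop
  endfacet
  facet normal 0.0000 0.0000 1.0000
    outer loop
      vertex 0.000 0.000 9.326
      vertex 7.649 0.000 9.326
      vertex 7.649 24.640 9.326
    endloop
  endfacet
  facet normal 0.0000 0.0000 1.0000
    outer loop
      vertex 0.000 0.000 9.326
      vertex 7.649 24.640 9.326
      vertex 0.000 24.640 9.326
    endloop
  endfacet
  facet normal 0.0000 -1.0000 0.0000
    outer loop
      vertex 0.000 0.000 0.000
      vertex 7.649 0.000 0.000
      vertex 7.649 0.000 9.326
    endloop
  endfacet
  facet normal 0.0000 -1.0000 0.0000
    outer loop
      vertex 0.000 0.000 0.000
      vertex 7.649 0.000 9.326
      vertex 0.000 0.000 9.326
    endloop
  endfacet
  facet normal 0.0000 1.0000 0.0000
    outer loop
      vertex 7.649 24.640 9.326
      vertex 7.649 24.640 0.000
      vertex 0.000 24.640 0.000
    endloop
  endfacet
  facet normal 0.0000 1.0000 0.0000
    outer loop
      vertex 0.000 24.640 9.326
      vertex 7.649 24.640 9.326
      vertex 0.000 24.640 0.000
    endloop
  endfacet
  facet normal -1.0000 0.0000 0.0000
    outer loop
      vertex 0.000 24.640 9.326
      vertex 0.000 24.640 0.000
      vertex 0.000 0.000 0.000
    endloop
  endfacet
  facet normal -1.0000 0.0000 0.0000
    outer loop
      vertex 0.000 0.000 9.326
      vertex 0.000 24.640 9.326
      vertex 0.000 0.000 0.000
    endloop
  endfacet
  facet normal 1.0000 0.0000 0.0000
    outer loop
      vertex 7.649 0.000 0.000
      vertex 7.649 24.640 0.000
      vertex 7.649 24.640 9.326
    endloop
  endfacet
  facet normal 1.0000 0.0000 0.0000
    outer loop
      vertex 7.649 0.000 0.000
      vertex 7.649 24.640 9.326
      vertex 7.649 0.000 9.326
    endloop
  endfacet
endsolid part

The G0 Z moves step by Δz≈2.332 mm. Every layer's G1 loop is the same polygon, so the solid is a straight extrusion of it from z=0 to z≈9.33. Closing with flat bottom and top caps and triangulating gives 12 facets — a rectangular box, roughly 7.65 × 24.6 mm footprint and 9.33 mm tall.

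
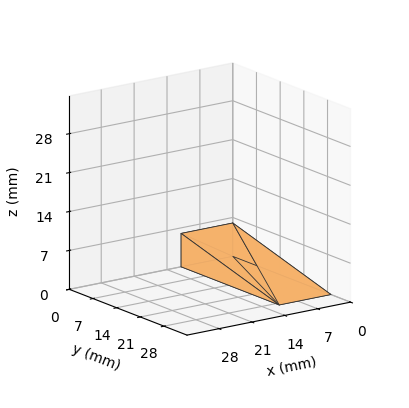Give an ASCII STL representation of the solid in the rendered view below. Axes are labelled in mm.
Reading the render: the shape is a wedge (ramp): 11 × 29 mm base, rising to 6 mm along the y=0 edge and sloping linearly to z=0 at y=29 (dimensions read to the nearest mm from the axis ticks). For the STL, each face is triangulated and given an outward normal.

solid part
  facet normal 0.0000 0.0000 -1.0000
    outer loop
      vertex 11.000 29.000 0.000
      vertex 11.000 0.000 0.000
      vertex 0.000 0.000 0.000
    endloop
  endfacet
  facet normal 0.0000 0.0000 -1.0000
    outer loop
      vertex 0.000 29.000 0.000
      vertex 11.000 29.000 0.000
      vertex 0.000 0.000 0.000
    endloop
  endfacet
  facet normal 0.0000 -1.0000 0.0000
    outer loop
      vertex 0.000 0.000 0.000
      vertex 11.000 0.000 0.000
      vertex 11.000 0.000 6.000
    endloop
  endfacet
  facet normal 0.0000 -1.0000 0.0000
    outer loop
      vertex 0.000 0.000 0.000
      vertex 11.000 0.000 6.000
      vertex 0.000 0.000 6.000
    endloop
  endfacet
  facet normal 0.0000 0.2026 0.9793
    outer loop
      vertex 0.000 0.000 6.000
      vertex 11.000 0.000 6.000
      vertex 11.000 29.000 0.000
    endloop
  endfacet
  facet normal 0.0000 0.2026 0.9793
    outer loop
      vertex 0.000 0.000 6.000
      vertex 11.000 29.000 0.000
      vertex 0.000 29.000 0.000
    endloop
  endfacet
  facet normal -1.0000 0.0000 0.0000
    outer loop
      vertex 0.000 0.000 6.000
      vertex 0.000 29.000 0.000
      vertex 0.000 0.000 0.000
    endloop
  endfacet
  facet normal 1.0000 0.0000 0.0000
    outer loop
      vertex 11.000 0.000 0.000
      vertex 11.000 29.000 0.000
      vertex 11.000 0.000 6.000
    endloop
  endfacet
endsolid part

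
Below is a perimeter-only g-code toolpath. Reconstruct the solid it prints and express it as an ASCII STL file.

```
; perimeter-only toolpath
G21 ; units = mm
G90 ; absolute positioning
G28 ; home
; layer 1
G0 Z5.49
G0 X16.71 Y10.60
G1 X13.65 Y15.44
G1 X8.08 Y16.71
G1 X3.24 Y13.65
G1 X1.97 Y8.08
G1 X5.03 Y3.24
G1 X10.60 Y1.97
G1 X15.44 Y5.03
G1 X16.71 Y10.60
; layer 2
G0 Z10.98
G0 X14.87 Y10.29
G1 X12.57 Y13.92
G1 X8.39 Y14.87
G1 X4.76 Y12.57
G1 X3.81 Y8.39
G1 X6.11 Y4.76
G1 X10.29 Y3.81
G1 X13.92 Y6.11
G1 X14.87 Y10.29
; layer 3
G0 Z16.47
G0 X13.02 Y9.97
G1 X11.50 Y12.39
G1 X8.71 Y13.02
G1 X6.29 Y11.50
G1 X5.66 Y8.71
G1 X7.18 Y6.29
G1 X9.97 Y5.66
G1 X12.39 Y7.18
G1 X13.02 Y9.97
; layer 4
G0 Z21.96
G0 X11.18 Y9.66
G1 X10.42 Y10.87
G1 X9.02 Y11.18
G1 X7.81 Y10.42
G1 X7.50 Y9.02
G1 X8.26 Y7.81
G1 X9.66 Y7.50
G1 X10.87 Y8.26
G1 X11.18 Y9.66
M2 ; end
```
solid part
  facet normal 0.0000 0.0000 -1.0000
    outer loop
      vertex 7.76 18.55 0.00
      vertex 14.73 16.97 0.00
      vertex 18.55 10.92 0.00
    endloop
  endfacet
  facet normal 0.0000 0.0000 -1.0000
    outer loop
      vertex 1.71 14.73 0.00
      vertex 7.76 18.55 0.00
      vertex 18.55 10.92 0.00
    endloop
  endfacet
  facet normal 0.0000 0.0000 -1.0000
    outer loop
      vertex 0.13 7.76 0.00
      vertex 1.71 14.73 0.00
      vertex 18.55 10.92 0.00
    endloop
  endfacet
  facet normal 0.0000 0.0000 -1.0000
    outer loop
      vertex 3.95 1.71 0.00
      vertex 0.13 7.76 0.00
      vertex 18.55 10.92 0.00
    endloop
  endfacet
  facet normal 0.0000 0.0000 -1.0000
    outer loop
      vertex 10.92 0.13 0.00
      vertex 3.95 1.71 0.00
      vertex 18.55 10.92 0.00
    endloop
  endfacet
  facet normal 0.0000 0.0000 -1.0000
    outer loop
      vertex 16.97 3.95 0.00
      vertex 10.92 0.13 0.00
      vertex 18.55 10.92 0.00
    endloop
  endfacet
  facet normal 0.8066 0.5093 0.3000
    outer loop
      vertex 18.55 10.92 0.00
      vertex 14.73 16.97 0.00
      vertex 9.34 9.34 27.45
    endloop
  endfacet
  facet normal 0.2109 0.9303 0.3000
    outer loop
      vertex 14.73 16.97 0.00
      vertex 7.76 18.55 0.00
      vertex 9.34 9.34 27.45
    endloop
  endfacet
  facet normal -0.5093 0.8066 0.3000
    outer loop
      vertex 7.76 18.55 0.00
      vertex 1.71 14.73 0.00
      vertex 9.34 9.34 27.45
    endloop
  endfacet
  facet normal -0.9303 0.2109 0.3000
    outer loop
      vertex 1.71 14.73 0.00
      vertex 0.13 7.76 0.00
      vertex 9.34 9.34 27.45
    endloop
  endfacet
  facet normal -0.8066 -0.5093 0.3000
    outer loop
      vertex 0.13 7.76 0.00
      vertex 3.95 1.71 0.00
      vertex 9.34 9.34 27.45
    endloop
  endfacet
  facet normal -0.2109 -0.9303 0.3000
    outer loop
      vertex 3.95 1.71 0.00
      vertex 10.92 0.13 0.00
      vertex 9.34 9.34 27.45
    endloop
  endfacet
  facet normal 0.5093 -0.8066 0.3000
    outer loop
      vertex 10.92 0.13 0.00
      vertex 16.97 3.95 0.00
      vertex 9.34 9.34 27.45
    endloop
  endfacet
  facet normal 0.9303 -0.2109 0.3000
    outer loop
      vertex 16.97 3.95 0.00
      vertex 18.55 10.92 0.00
      vertex 9.34 9.34 27.45
    endloop
  endfacet
endsolid part

The G0 Z moves step by Δz≈5.49 mm. The G1 loops shrink linearly with z, so the solid tapers from its base footprint up to z≈27.4. Closing with a flat bottom cap and the tapered top and triangulating gives 14 facets — a regular 8-sided pyramid, base circumscribed radius ≈ 9.34 mm, apex at z ≈ 27.4 mm.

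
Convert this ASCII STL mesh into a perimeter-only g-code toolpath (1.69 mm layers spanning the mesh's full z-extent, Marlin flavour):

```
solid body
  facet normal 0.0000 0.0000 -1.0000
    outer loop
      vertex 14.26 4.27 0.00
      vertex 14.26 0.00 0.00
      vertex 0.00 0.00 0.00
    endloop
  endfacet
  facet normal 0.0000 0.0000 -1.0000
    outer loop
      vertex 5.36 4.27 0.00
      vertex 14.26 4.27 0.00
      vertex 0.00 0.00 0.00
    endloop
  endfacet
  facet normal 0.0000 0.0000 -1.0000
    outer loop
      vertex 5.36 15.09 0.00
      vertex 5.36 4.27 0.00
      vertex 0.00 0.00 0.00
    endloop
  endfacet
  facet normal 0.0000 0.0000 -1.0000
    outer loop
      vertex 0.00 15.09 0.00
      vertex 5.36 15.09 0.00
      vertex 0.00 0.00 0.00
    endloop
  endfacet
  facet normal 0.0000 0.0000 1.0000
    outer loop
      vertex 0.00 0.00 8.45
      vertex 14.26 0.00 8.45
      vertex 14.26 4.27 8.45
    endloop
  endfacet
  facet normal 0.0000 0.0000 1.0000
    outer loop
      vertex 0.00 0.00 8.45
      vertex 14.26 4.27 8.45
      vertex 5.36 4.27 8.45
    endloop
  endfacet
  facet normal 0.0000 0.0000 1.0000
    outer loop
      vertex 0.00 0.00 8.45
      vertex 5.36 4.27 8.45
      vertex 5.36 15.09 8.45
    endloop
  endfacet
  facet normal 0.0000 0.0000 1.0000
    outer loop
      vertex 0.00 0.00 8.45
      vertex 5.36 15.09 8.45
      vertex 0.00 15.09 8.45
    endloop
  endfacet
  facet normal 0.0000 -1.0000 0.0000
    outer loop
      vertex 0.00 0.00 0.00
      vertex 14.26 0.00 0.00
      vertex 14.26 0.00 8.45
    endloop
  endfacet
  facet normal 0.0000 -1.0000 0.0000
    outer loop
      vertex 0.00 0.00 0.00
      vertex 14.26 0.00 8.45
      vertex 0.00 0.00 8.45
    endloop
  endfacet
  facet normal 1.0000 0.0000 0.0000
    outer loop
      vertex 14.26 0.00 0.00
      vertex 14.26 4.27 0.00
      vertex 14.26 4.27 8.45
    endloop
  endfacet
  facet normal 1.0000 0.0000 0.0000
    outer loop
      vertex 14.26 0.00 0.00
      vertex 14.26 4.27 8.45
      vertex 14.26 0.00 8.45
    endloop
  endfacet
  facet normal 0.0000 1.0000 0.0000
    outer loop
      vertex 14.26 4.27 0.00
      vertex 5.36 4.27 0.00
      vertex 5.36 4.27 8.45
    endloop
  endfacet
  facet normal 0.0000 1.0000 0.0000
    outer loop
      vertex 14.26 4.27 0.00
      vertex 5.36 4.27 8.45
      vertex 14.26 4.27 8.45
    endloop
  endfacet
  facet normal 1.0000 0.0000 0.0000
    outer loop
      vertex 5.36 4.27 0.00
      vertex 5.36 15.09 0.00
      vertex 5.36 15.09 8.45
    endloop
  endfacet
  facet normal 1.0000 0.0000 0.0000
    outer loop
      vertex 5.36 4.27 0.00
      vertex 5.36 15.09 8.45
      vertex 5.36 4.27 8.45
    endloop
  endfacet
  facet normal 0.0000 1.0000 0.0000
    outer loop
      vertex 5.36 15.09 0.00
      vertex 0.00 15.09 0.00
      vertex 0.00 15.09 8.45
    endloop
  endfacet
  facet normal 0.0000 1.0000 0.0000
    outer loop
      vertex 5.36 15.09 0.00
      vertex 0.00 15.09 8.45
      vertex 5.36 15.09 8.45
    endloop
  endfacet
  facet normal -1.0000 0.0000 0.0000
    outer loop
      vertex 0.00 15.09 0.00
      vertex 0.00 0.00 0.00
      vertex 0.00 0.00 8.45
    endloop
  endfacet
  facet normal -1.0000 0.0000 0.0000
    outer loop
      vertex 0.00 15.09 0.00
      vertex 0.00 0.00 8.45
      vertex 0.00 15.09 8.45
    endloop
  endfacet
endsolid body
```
; perimeter-only toolpath
G21 ; units = mm
G90 ; absolute positioning
G28 ; home
; layer 1
G0 Z1.69
G0 X0.00 Y0.00
G1 X14.26 Y0.00
G1 X14.26 Y4.27
G1 X5.36 Y4.27
G1 X5.36 Y15.09
G1 X0.00 Y15.09
G1 X0.00 Y0.00
; layer 2
G0 Z3.38
G0 X0.00 Y0.00
G1 X14.26 Y0.00
G1 X14.26 Y4.27
G1 X5.36 Y4.27
G1 X5.36 Y15.09
G1 X0.00 Y15.09
G1 X0.00 Y0.00
; layer 3
G0 Z5.07
G0 X0.00 Y0.00
G1 X14.26 Y0.00
G1 X14.26 Y4.27
G1 X5.36 Y4.27
G1 X5.36 Y15.09
G1 X0.00 Y15.09
G1 X0.00 Y0.00
; layer 4
G0 Z6.76
G0 X0.00 Y0.00
G1 X14.26 Y0.00
G1 X14.26 Y4.27
G1 X5.36 Y4.27
G1 X5.36 Y15.09
G1 X0.00 Y15.09
G1 X0.00 Y0.00
; layer 5
G0 Z8.45
G0 X0.00 Y0.00
G1 X14.26 Y0.00
G1 X14.26 Y4.27
G1 X5.36 Y4.27
G1 X5.36 Y15.09
G1 X0.00 Y15.09
G1 X0.00 Y0.00
M2 ; end

The solid is an L-shaped prism: outer 14.3 × 15.1 mm, arm thicknesses ≈ 4.27 mm (horizontal) and 5.36 mm (vertical), extruded 8.45 mm in z. Slicing at Δz = 1.69 mm — 5 equal slices spanning the solid's height, so layer i sits at z = i·h/5 — gives 5 non-empty perimeters. Each is a 6-segment closed polygon; G0 lifts to the layer z and rapids to the start vertex, then G1 traces the edges.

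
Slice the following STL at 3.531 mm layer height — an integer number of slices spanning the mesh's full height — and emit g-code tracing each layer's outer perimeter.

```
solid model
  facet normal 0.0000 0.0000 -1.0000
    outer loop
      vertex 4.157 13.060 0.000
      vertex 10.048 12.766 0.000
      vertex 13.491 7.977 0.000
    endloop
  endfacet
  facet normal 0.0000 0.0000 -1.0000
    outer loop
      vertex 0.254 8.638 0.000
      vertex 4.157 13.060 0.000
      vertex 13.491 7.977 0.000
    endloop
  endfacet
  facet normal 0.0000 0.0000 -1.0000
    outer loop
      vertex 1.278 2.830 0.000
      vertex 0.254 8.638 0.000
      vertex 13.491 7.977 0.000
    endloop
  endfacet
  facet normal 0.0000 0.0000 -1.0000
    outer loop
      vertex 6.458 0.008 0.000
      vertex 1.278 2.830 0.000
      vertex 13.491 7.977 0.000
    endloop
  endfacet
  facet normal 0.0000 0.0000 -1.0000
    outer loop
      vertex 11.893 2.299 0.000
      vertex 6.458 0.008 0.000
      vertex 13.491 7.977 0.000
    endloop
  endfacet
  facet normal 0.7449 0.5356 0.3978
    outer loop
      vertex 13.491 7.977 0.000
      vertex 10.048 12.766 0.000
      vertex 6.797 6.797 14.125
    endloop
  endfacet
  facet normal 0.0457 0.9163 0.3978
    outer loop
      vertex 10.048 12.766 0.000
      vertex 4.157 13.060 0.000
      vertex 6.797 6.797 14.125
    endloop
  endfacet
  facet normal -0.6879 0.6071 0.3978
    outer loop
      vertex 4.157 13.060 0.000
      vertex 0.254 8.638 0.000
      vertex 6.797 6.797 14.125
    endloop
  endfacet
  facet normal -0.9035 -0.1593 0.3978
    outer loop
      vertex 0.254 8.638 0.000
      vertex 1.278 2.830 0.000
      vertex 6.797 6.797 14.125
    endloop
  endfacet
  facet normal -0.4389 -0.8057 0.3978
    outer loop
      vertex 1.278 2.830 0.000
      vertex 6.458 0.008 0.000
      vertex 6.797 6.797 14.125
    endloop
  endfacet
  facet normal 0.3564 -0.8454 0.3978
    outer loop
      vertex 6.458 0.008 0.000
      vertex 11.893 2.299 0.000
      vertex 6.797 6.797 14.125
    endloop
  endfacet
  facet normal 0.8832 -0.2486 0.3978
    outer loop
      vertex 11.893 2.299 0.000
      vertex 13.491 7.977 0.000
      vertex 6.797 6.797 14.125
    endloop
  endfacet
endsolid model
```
; perimeter-only toolpath
G21 ; units = mm
G90 ; absolute positioning
G28 ; home
; layer 1
G0 Z3.531
G0 X11.817 Y7.682
G1 X9.235 Y11.274
G1 X4.817 Y11.494
G1 X1.890 Y8.178
G1 X2.658 Y3.822
G1 X6.543 Y1.705
G1 X10.619 Y3.423
G1 X11.817 Y7.682
; layer 2
G0 Z7.062
G0 X10.144 Y7.387
G1 X8.422 Y9.781
G1 X5.477 Y9.928
G1 X3.526 Y7.717
G1 X4.037 Y4.813
G1 X6.627 Y3.402
G1 X9.345 Y4.548
G1 X10.144 Y7.387
; layer 3
G0 Z10.594
G0 X8.470 Y7.092
G1 X7.610 Y8.289
G1 X6.137 Y8.363
G1 X5.161 Y7.257
G1 X5.417 Y5.805
G1 X6.712 Y5.100
G1 X8.071 Y5.672
G1 X8.470 Y7.092
M2 ; end

The solid is a regular 7-sided pyramid, base circumscribed radius ≈ 6.8 mm, apex at z ≈ 14.1 mm. Slicing at Δz = 3.531 mm — 4 equal slices spanning the solid's height, so layer i sits at z = i·h/4 — gives 3 non-empty perimeters. Each is a 7-segment closed polygon; G0 lifts to the layer z and rapids to the start vertex, then G1 traces the edges. The cross-section shrinks linearly with z (the slice at the apex is degenerate and omitted).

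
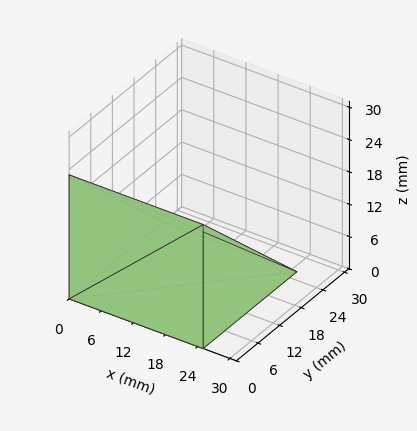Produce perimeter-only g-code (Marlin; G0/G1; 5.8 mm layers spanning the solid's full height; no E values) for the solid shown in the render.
Reading the render: the shape is a wedge (ramp): 25 × 26 mm base, rising to 23 mm along the y=0 edge and sloping linearly to z=0 at y=26 (dimensions read to the nearest mm from the axis ticks). For the g-code, the solid's height is divided into equal slices at the stated Δz and each level perimeter traced with G1 moves after a G0 lift.

; perimeter-only toolpath
G21 ; units = mm
G90 ; absolute positioning
G28 ; home
; layer 1
G0 Z5.8
G0 X0.0 Y0.0
G1 X25.0 Y0.0
G1 X25.0 Y19.5
G1 X0.0 Y19.5
G1 X0.0 Y0.0
; layer 2
G0 Z11.5
G0 X0.0 Y0.0
G1 X25.0 Y0.0
G1 X25.0 Y13.0
G1 X0.0 Y13.0
G1 X0.0 Y0.0
; layer 3
G0 Z17.2
G0 X0.0 Y0.0
G1 X25.0 Y0.0
G1 X25.0 Y6.5
G1 X0.0 Y6.5
G1 X0.0 Y0.0
M2 ; end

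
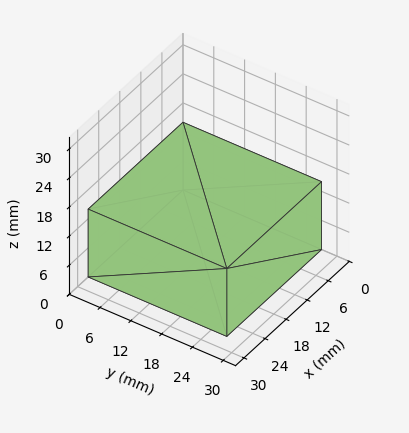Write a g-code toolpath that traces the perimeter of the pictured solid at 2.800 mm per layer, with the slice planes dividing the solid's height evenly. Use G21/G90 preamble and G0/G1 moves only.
Reading the render: the shape is a rectangular box, roughly 27 × 27 mm footprint and 14 mm tall (dimensions read to the nearest mm from the axis ticks). For the g-code, the solid's height is divided into equal slices at the stated Δz and each level perimeter traced with G1 moves after a G0 lift.

; perimeter-only toolpath
G21 ; units = mm
G90 ; absolute positioning
G28 ; home
; layer 1
G0 Z2.800
G0 X0.000 Y0.000
G1 X27.000 Y0.000
G1 X27.000 Y27.000
G1 X0.000 Y27.000
G1 X0.000 Y0.000
; layer 2
G0 Z5.600
G0 X0.000 Y0.000
G1 X27.000 Y0.000
G1 X27.000 Y27.000
G1 X0.000 Y27.000
G1 X0.000 Y0.000
; layer 3
G0 Z8.400
G0 X0.000 Y0.000
G1 X27.000 Y0.000
G1 X27.000 Y27.000
G1 X0.000 Y27.000
G1 X0.000 Y0.000
; layer 4
G0 Z11.200
G0 X0.000 Y0.000
G1 X27.000 Y0.000
G1 X27.000 Y27.000
G1 X0.000 Y27.000
G1 X0.000 Y0.000
; layer 5
G0 Z14.000
G0 X0.000 Y0.000
G1 X27.000 Y0.000
G1 X27.000 Y27.000
G1 X0.000 Y27.000
G1 X0.000 Y0.000
M2 ; end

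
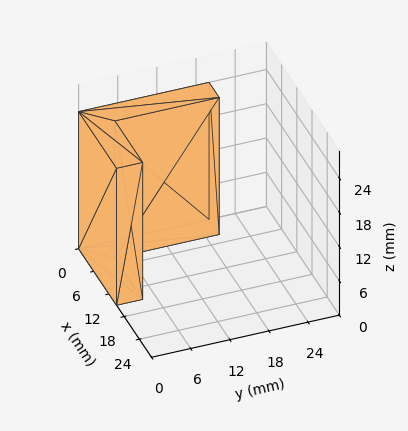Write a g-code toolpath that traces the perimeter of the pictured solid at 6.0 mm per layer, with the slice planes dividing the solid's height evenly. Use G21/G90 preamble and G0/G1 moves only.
Reading the render: the shape is an L-shaped prism: outer 15 × 20 mm, arm thicknesses ≈ 4 mm (horizontal) and 4 mm (vertical), extruded 24 mm in z (dimensions read to the nearest mm from the axis ticks). For the g-code, the solid's height is divided into equal slices at the stated Δz and each level perimeter traced with G1 moves after a G0 lift.

; perimeter-only toolpath
G21 ; units = mm
G90 ; absolute positioning
G28 ; home
; layer 1
G0 Z6.0
G0 X0.0 Y0.0
G1 X15.0 Y0.0
G1 X15.0 Y4.0
G1 X4.0 Y4.0
G1 X4.0 Y20.0
G1 X0.0 Y20.0
G1 X0.0 Y0.0
; layer 2
G0 Z12.0
G0 X0.0 Y0.0
G1 X15.0 Y0.0
G1 X15.0 Y4.0
G1 X4.0 Y4.0
G1 X4.0 Y20.0
G1 X0.0 Y20.0
G1 X0.0 Y0.0
; layer 3
G0 Z18.0
G0 X0.0 Y0.0
G1 X15.0 Y0.0
G1 X15.0 Y4.0
G1 X4.0 Y4.0
G1 X4.0 Y20.0
G1 X0.0 Y20.0
G1 X0.0 Y0.0
; layer 4
G0 Z24.0
G0 X0.0 Y0.0
G1 X15.0 Y0.0
G1 X15.0 Y4.0
G1 X4.0 Y4.0
G1 X4.0 Y20.0
G1 X0.0 Y20.0
G1 X0.0 Y0.0
M2 ; end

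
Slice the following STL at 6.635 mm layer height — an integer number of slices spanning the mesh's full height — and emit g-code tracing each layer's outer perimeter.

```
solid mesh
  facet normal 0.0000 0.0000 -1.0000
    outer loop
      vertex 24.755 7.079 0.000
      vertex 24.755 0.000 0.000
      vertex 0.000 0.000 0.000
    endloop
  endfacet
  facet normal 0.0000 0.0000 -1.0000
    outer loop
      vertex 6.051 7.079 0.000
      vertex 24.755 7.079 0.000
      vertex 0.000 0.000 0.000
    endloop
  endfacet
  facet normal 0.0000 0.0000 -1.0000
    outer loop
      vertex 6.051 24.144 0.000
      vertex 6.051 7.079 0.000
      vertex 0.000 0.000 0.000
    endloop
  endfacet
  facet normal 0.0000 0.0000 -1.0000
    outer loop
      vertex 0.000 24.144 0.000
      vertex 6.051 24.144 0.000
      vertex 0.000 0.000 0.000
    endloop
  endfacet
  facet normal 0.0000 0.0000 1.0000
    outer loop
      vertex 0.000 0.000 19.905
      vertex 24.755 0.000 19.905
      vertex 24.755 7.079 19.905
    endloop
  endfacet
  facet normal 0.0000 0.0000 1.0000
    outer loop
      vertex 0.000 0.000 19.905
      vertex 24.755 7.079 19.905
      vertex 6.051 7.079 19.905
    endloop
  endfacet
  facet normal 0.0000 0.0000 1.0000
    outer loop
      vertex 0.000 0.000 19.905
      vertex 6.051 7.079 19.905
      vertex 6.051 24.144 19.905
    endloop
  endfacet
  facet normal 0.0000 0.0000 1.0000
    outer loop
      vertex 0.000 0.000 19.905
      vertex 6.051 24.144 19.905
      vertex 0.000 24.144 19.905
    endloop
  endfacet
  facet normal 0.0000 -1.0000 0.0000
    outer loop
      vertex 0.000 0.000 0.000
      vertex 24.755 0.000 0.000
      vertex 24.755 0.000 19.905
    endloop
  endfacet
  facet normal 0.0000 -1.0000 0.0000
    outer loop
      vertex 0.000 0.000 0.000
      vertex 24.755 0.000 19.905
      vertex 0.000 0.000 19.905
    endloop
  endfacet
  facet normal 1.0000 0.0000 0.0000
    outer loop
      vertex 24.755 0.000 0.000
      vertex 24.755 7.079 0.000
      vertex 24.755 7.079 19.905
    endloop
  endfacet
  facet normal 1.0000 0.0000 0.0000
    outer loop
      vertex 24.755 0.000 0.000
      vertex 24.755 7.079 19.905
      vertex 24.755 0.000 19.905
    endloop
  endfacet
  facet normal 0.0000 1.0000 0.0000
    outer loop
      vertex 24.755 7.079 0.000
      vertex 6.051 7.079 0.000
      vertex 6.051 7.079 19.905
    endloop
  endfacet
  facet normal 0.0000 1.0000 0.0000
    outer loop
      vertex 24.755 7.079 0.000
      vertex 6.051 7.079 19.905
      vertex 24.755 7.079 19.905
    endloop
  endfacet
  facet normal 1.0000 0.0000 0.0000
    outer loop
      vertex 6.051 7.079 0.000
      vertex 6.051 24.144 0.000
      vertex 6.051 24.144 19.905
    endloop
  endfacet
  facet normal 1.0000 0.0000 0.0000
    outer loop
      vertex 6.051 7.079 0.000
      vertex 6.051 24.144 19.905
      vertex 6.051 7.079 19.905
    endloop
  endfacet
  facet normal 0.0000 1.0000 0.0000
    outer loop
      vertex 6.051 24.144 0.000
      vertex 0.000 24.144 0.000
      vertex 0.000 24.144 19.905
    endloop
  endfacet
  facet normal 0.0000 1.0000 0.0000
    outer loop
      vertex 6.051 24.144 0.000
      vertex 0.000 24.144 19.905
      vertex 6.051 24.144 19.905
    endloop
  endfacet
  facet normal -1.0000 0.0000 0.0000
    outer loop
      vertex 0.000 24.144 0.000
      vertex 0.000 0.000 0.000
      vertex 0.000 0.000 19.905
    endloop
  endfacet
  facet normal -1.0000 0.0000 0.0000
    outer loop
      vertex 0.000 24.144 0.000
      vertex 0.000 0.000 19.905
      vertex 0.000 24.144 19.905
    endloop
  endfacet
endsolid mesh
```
; perimeter-only toolpath
G21 ; units = mm
G90 ; absolute positioning
G28 ; home
; layer 1
G0 Z6.635
G0 X0.000 Y0.000
G1 X24.755 Y0.000
G1 X24.755 Y7.079
G1 X6.051 Y7.079
G1 X6.051 Y24.144
G1 X0.000 Y24.144
G1 X0.000 Y0.000
; layer 2
G0 Z13.270
G0 X0.000 Y0.000
G1 X24.755 Y0.000
G1 X24.755 Y7.079
G1 X6.051 Y7.079
G1 X6.051 Y24.144
G1 X0.000 Y24.144
G1 X0.000 Y0.000
; layer 3
G0 Z19.905
G0 X0.000 Y0.000
G1 X24.755 Y0.000
G1 X24.755 Y7.079
G1 X6.051 Y7.079
G1 X6.051 Y24.144
G1 X0.000 Y24.144
G1 X0.000 Y0.000
M2 ; end

The solid is an L-shaped prism: outer 24.8 × 24.1 mm, arm thicknesses ≈ 7.08 mm (horizontal) and 6.05 mm (vertical), extruded 19.9 mm in z. Slicing at Δz = 6.635 mm — 3 equal slices spanning the solid's height, so layer i sits at z = i·h/3 — gives 3 non-empty perimeters. Each is a 6-segment closed polygon; G0 lifts to the layer z and rapids to the start vertex, then G1 traces the edges.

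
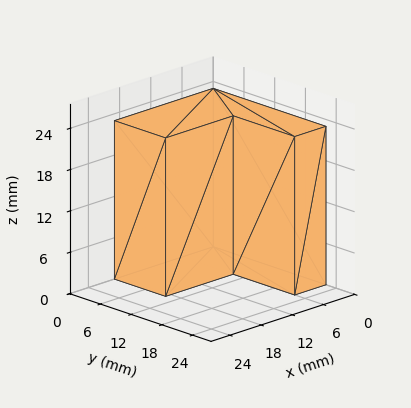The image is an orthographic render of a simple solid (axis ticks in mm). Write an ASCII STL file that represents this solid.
Reading the render: the shape is an L-shaped prism: outer 19 × 22 mm, arm thicknesses ≈ 10 mm (horizontal) and 6 mm (vertical), extruded 23 mm in z (dimensions read to the nearest mm from the axis ticks). For the STL, each face is triangulated and given an outward normal.

solid part
  facet normal 0.0000 0.0000 -1.0000
    outer loop
      vertex 19.0 10.0 0.0
      vertex 19.0 0.0 0.0
      vertex 0.0 0.0 0.0
    endloop
  endfacet
  facet normal 0.0000 0.0000 -1.0000
    outer loop
      vertex 6.0 10.0 0.0
      vertex 19.0 10.0 0.0
      vertex 0.0 0.0 0.0
    endloop
  endfacet
  facet normal 0.0000 0.0000 -1.0000
    outer loop
      vertex 6.0 22.0 0.0
      vertex 6.0 10.0 0.0
      vertex 0.0 0.0 0.0
    endloop
  endfacet
  facet normal 0.0000 0.0000 -1.0000
    outer loop
      vertex 0.0 22.0 0.0
      vertex 6.0 22.0 0.0
      vertex 0.0 0.0 0.0
    endloop
  endfacet
  facet normal 0.0000 0.0000 1.0000
    outer loop
      vertex 0.0 0.0 23.0
      vertex 19.0 0.0 23.0
      vertex 19.0 10.0 23.0
    endloop
  endfacet
  facet normal 0.0000 0.0000 1.0000
    outer loop
      vertex 0.0 0.0 23.0
      vertex 19.0 10.0 23.0
      vertex 6.0 10.0 23.0
    endloop
  endfacet
  facet normal 0.0000 0.0000 1.0000
    outer loop
      vertex 0.0 0.0 23.0
      vertex 6.0 10.0 23.0
      vertex 6.0 22.0 23.0
    endloop
  endfacet
  facet normal 0.0000 0.0000 1.0000
    outer loop
      vertex 0.0 0.0 23.0
      vertex 6.0 22.0 23.0
      vertex 0.0 22.0 23.0
    endloop
  endfacet
  facet normal 0.0000 -1.0000 0.0000
    outer loop
      vertex 0.0 0.0 0.0
      vertex 19.0 0.0 0.0
      vertex 19.0 0.0 23.0
    endloop
  endfacet
  facet normal 0.0000 -1.0000 0.0000
    outer loop
      vertex 0.0 0.0 0.0
      vertex 19.0 0.0 23.0
      vertex 0.0 0.0 23.0
    endloop
  endfacet
  facet normal 1.0000 0.0000 0.0000
    outer loop
      vertex 19.0 0.0 0.0
      vertex 19.0 10.0 0.0
      vertex 19.0 10.0 23.0
    endloop
  endfacet
  facet normal 1.0000 0.0000 0.0000
    outer loop
      vertex 19.0 0.0 0.0
      vertex 19.0 10.0 23.0
      vertex 19.0 0.0 23.0
    endloop
  endfacet
  facet normal 0.0000 1.0000 0.0000
    outer loop
      vertex 19.0 10.0 0.0
      vertex 6.0 10.0 0.0
      vertex 6.0 10.0 23.0
    endloop
  endfacet
  facet normal 0.0000 1.0000 0.0000
    outer loop
      vertex 19.0 10.0 0.0
      vertex 6.0 10.0 23.0
      vertex 19.0 10.0 23.0
    endloop
  endfacet
  facet normal 1.0000 0.0000 0.0000
    outer loop
      vertex 6.0 10.0 0.0
      vertex 6.0 22.0 0.0
      vertex 6.0 22.0 23.0
    endloop
  endfacet
  facet normal 1.0000 0.0000 0.0000
    outer loop
      vertex 6.0 10.0 0.0
      vertex 6.0 22.0 23.0
      vertex 6.0 10.0 23.0
    endloop
  endfacet
  facet normal 0.0000 1.0000 0.0000
    outer loop
      vertex 6.0 22.0 0.0
      vertex 0.0 22.0 0.0
      vertex 0.0 22.0 23.0
    endloop
  endfacet
  facet normal 0.0000 1.0000 0.0000
    outer loop
      vertex 6.0 22.0 0.0
      vertex 0.0 22.0 23.0
      vertex 6.0 22.0 23.0
    endloop
  endfacet
  facet normal -1.0000 0.0000 0.0000
    outer loop
      vertex 0.0 22.0 0.0
      vertex 0.0 0.0 0.0
      vertex 0.0 0.0 23.0
    endloop
  endfacet
  facet normal -1.0000 0.0000 0.0000
    outer loop
      vertex 0.0 22.0 0.0
      vertex 0.0 0.0 23.0
      vertex 0.0 22.0 23.0
    endloop
  endfacet
endsolid part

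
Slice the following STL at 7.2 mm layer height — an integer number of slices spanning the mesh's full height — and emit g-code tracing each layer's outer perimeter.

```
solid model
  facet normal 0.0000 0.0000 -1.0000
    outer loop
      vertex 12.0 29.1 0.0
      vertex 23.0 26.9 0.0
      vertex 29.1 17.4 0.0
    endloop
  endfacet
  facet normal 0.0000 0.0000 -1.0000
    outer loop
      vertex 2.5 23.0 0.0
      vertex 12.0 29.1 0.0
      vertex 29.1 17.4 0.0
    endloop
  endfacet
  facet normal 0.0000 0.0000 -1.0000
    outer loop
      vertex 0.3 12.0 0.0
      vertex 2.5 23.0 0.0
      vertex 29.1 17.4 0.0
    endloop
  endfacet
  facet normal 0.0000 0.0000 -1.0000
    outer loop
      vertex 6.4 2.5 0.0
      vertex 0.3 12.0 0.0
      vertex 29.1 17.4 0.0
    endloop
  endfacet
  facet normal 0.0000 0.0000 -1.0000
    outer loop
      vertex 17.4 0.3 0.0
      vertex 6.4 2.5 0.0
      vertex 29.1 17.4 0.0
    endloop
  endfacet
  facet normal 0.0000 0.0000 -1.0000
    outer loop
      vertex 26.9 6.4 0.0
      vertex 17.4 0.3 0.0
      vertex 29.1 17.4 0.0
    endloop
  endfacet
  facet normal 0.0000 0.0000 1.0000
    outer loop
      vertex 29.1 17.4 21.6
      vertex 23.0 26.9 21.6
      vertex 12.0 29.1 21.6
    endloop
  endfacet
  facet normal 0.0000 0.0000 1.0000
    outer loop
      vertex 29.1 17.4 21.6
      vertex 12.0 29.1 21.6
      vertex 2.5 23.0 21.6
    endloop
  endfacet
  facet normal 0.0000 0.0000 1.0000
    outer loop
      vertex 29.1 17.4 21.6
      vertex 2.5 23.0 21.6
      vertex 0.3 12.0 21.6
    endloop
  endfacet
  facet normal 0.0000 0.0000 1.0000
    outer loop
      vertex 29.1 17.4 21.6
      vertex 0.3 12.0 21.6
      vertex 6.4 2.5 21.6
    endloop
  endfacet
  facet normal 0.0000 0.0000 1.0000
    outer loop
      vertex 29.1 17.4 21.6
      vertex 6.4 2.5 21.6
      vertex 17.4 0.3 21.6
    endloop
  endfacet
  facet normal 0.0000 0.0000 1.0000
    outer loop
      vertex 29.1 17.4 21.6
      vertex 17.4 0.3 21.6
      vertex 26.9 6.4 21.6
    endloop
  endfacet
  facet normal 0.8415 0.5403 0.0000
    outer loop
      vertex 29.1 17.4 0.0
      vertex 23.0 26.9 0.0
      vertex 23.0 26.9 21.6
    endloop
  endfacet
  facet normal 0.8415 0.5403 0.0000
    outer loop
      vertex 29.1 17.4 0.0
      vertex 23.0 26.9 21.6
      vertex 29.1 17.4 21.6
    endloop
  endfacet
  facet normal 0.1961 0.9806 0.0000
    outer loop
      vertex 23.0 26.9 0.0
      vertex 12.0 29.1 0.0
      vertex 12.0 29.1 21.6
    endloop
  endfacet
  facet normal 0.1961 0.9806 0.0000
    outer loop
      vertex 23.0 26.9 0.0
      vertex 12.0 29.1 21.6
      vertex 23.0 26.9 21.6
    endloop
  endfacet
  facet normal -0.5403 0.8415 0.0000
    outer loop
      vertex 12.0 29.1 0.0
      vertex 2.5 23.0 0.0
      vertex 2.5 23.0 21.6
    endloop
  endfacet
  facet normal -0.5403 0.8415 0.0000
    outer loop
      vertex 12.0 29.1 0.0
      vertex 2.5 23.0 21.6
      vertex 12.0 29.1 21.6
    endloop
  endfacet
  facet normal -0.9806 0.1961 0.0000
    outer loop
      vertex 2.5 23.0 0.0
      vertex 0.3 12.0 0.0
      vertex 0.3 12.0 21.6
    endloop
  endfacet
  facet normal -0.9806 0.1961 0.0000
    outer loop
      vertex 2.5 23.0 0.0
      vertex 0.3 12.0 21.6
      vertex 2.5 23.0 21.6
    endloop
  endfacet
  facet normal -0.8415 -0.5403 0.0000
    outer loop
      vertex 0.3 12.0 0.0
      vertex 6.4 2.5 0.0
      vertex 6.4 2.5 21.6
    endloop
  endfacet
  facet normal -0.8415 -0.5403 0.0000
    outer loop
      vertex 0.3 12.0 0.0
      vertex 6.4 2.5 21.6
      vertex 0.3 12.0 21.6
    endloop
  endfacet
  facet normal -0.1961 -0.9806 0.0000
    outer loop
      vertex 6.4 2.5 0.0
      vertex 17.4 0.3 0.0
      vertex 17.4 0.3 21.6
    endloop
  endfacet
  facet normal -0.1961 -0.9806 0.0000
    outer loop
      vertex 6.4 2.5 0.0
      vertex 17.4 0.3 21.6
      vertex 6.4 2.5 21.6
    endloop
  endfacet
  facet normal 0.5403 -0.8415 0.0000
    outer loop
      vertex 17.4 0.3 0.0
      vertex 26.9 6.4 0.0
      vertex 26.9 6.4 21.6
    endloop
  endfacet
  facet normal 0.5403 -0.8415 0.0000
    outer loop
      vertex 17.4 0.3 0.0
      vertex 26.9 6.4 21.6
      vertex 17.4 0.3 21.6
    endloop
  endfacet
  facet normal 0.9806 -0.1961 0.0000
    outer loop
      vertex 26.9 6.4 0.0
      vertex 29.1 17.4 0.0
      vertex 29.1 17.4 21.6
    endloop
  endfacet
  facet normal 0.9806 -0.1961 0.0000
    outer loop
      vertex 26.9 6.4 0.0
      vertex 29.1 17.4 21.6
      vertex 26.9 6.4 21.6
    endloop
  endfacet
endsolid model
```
; perimeter-only toolpath
G21 ; units = mm
G90 ; absolute positioning
G28 ; home
; layer 1
G0 Z7.2
G0 X29.1 Y17.4
G1 X23.0 Y26.9
G1 X12.0 Y29.1
G1 X2.5 Y23.0
G1 X0.3 Y12.0
G1 X6.4 Y2.5
G1 X17.4 Y0.3
G1 X26.9 Y6.4
G1 X29.1 Y17.4
; layer 2
G0 Z14.4
G0 X29.1 Y17.4
G1 X23.0 Y26.9
G1 X12.0 Y29.1
G1 X2.5 Y23.0
G1 X0.3 Y12.0
G1 X6.4 Y2.5
G1 X17.4 Y0.3
G1 X26.9 Y6.4
G1 X29.1 Y17.4
; layer 3
G0 Z21.6
G0 X29.1 Y17.4
G1 X23.0 Y26.9
G1 X12.0 Y29.1
G1 X2.5 Y23.0
G1 X0.3 Y12.0
G1 X6.4 Y2.5
G1 X17.4 Y0.3
G1 X26.9 Y6.4
G1 X29.1 Y17.4
M2 ; end

The solid is a regular 8-sided prism (a cylinder approximated with 8 flat sides), circumscribed radius ≈ 14.7 mm, height ≈ 21.6 mm. Slicing at Δz = 7.2 mm — 3 equal slices spanning the solid's height, so layer i sits at z = i·h/3 — gives 3 non-empty perimeters. Each is a 8-segment closed polygon; G0 lifts to the layer z and rapids to the start vertex, then G1 traces the edges.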